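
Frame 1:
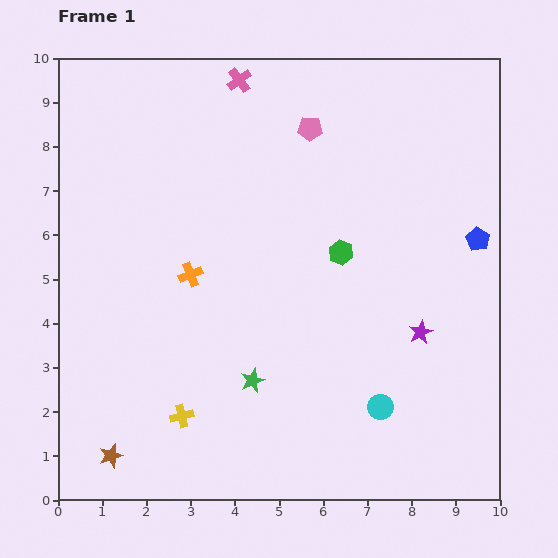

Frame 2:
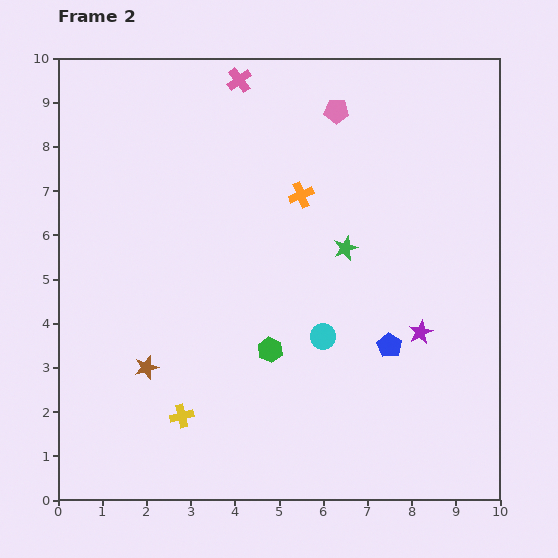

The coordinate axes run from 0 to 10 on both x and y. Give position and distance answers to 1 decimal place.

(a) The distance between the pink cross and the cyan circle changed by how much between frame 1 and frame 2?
-2.0

Distance in frame 1: 8.1. Distance in frame 2: 6.1.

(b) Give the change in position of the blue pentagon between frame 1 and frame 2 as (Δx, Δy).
(-2.0, -2.4)

The blue pentagon was at (9.5, 5.9) in frame 1 and (7.5, 3.5) in frame 2.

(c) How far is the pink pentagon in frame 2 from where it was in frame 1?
0.7

The pink pentagon moved from (5.7, 8.4) to (6.3, 8.8), a distance of √(0.6² + 0.4²) ≈ 0.7.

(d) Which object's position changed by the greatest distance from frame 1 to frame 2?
the green star

(moved 3.7; next 3.1)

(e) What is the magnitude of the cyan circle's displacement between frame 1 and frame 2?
2.1

The cyan circle moved from (7.3, 2.1) to (6.0, 3.7), a distance of √(1.3² + 1.6²) ≈ 2.1.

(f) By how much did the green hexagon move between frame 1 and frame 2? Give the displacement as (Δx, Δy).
(-1.6, -2.2)

The green hexagon was at (6.4, 5.6) in frame 1 and (4.8, 3.4) in frame 2.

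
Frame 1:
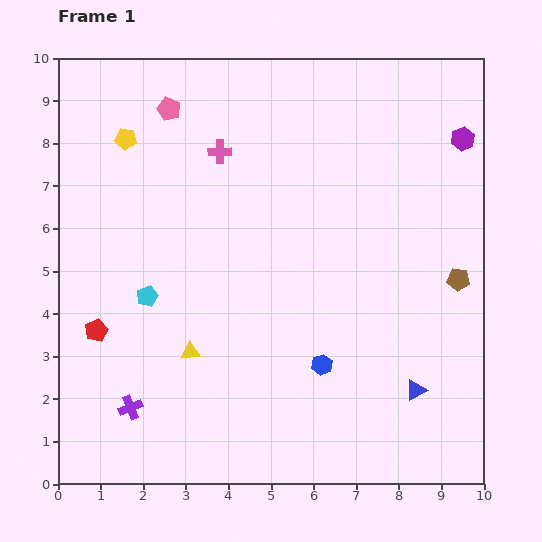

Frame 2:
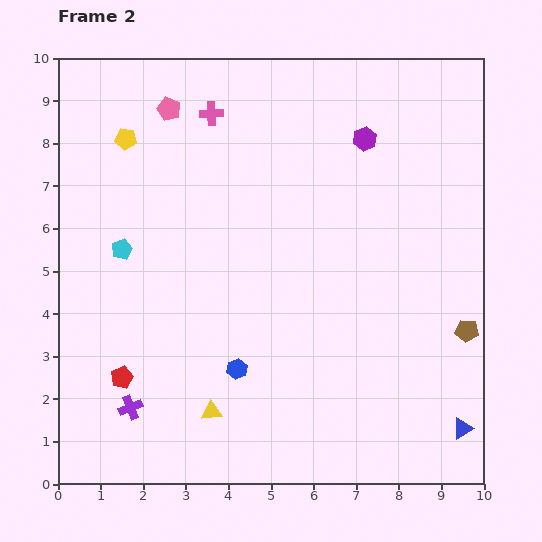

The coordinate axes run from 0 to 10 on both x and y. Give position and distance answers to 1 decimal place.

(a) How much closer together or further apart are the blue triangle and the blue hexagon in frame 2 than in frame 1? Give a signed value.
+3.2

Distance in frame 1: 2.3. Distance in frame 2: 5.5.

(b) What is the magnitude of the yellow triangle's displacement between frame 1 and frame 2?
1.5

The yellow triangle moved from (3.1, 3.1) to (3.6, 1.7), a distance of √(0.5² + 1.4²) ≈ 1.5.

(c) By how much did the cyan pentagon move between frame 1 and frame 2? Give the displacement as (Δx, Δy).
(-0.6, 1.1)

The cyan pentagon was at (2.1, 4.4) in frame 1 and (1.5, 5.5) in frame 2.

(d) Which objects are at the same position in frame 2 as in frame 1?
the pink pentagon, the yellow pentagon, the purple cross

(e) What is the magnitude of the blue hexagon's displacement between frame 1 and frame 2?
2.0

The blue hexagon moved from (6.2, 2.8) to (4.2, 2.7), a distance of √(2.0² + 0.1²) ≈ 2.0.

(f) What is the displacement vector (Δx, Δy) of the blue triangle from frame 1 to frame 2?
(1.1, -0.9)

The blue triangle was at (8.4, 2.2) in frame 1 and (9.5, 1.3) in frame 2.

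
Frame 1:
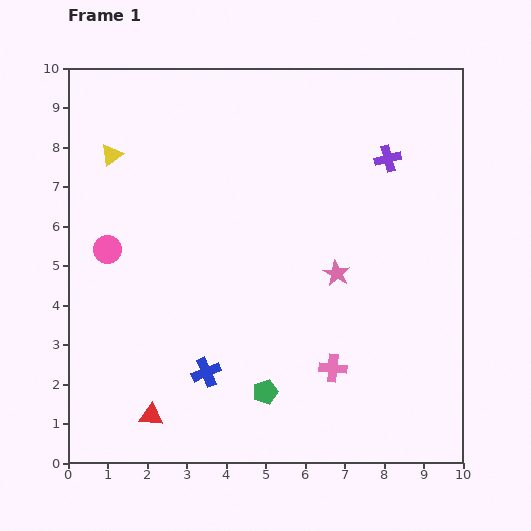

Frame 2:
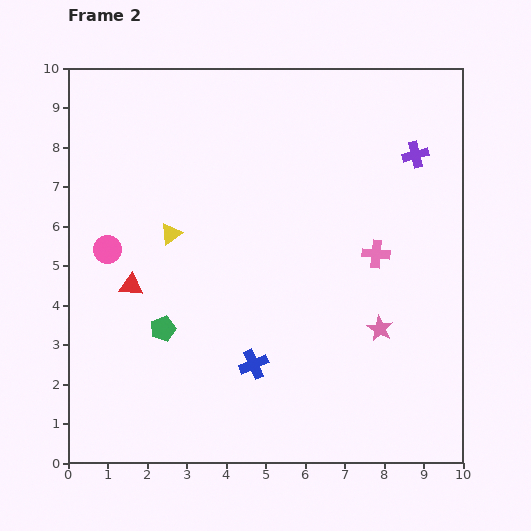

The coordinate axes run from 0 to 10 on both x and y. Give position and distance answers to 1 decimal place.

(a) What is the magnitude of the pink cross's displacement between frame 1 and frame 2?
3.1

The pink cross moved from (6.7, 2.4) to (7.8, 5.3), a distance of √(1.1² + 2.9²) ≈ 3.1.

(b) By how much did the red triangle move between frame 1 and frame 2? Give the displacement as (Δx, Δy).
(-0.5, 3.3)

The red triangle was at (2.1, 1.2) in frame 1 and (1.6, 4.5) in frame 2.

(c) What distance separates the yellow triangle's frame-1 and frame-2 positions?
2.5

The yellow triangle moved from (1.1, 7.8) to (2.6, 5.8), a distance of √(1.5² + 2.0²) ≈ 2.5.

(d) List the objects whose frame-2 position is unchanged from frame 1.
the pink circle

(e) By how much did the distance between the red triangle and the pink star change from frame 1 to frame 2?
+0.5

Distance in frame 1: 5.9. Distance in frame 2: 6.4.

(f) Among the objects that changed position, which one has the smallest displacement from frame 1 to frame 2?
the purple cross

(moved 0.7)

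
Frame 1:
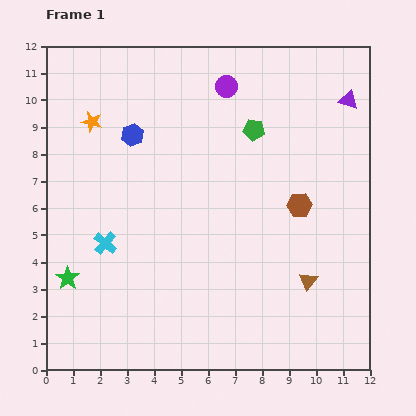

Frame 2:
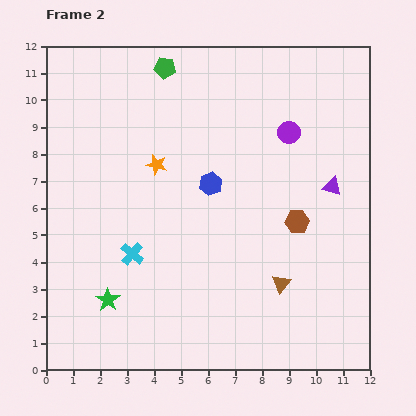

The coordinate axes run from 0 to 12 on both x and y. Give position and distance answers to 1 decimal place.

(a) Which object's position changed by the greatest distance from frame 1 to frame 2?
the green pentagon

(moved 4.0; next 3.4)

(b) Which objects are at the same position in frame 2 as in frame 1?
none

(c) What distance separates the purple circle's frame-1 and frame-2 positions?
2.9

The purple circle moved from (6.7, 10.5) to (9.0, 8.8), a distance of √(2.3² + 1.7²) ≈ 2.9.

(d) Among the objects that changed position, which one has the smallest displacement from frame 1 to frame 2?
the brown hexagon

(moved 0.6)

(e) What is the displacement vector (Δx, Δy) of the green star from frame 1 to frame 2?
(1.5, -0.8)

The green star was at (0.8, 3.4) in frame 1 and (2.3, 2.6) in frame 2.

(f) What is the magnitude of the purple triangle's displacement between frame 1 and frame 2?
3.3

The purple triangle moved from (11.2, 10.0) to (10.6, 6.8), a distance of √(0.6² + 3.2²) ≈ 3.3.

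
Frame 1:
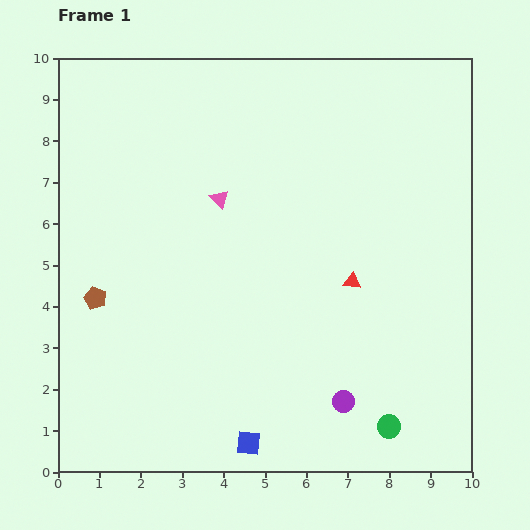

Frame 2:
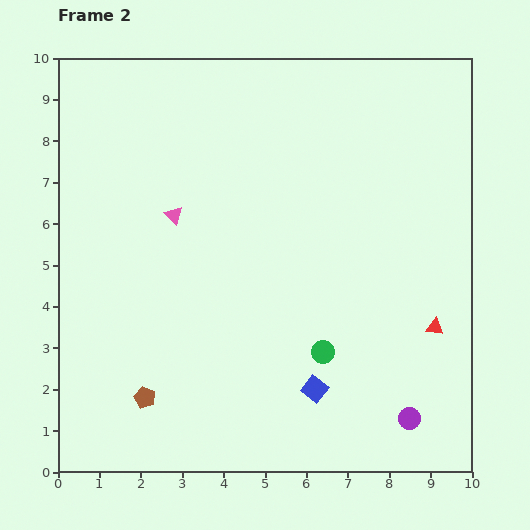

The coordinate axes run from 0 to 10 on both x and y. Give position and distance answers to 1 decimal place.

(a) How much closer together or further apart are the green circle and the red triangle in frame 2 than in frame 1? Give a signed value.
-0.8

Distance in frame 1: 3.6. Distance in frame 2: 2.8.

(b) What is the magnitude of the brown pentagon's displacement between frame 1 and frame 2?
2.7

The brown pentagon moved from (0.9, 4.2) to (2.1, 1.8), a distance of √(1.2² + 2.4²) ≈ 2.7.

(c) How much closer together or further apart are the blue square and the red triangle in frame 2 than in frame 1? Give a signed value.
-1.3

Distance in frame 1: 4.6. Distance in frame 2: 3.3.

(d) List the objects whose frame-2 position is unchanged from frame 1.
none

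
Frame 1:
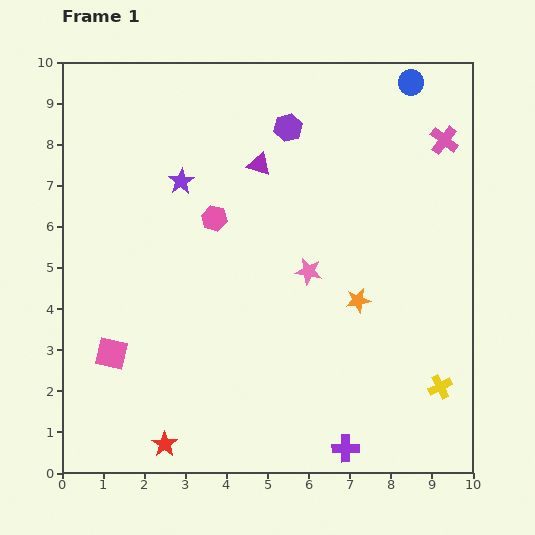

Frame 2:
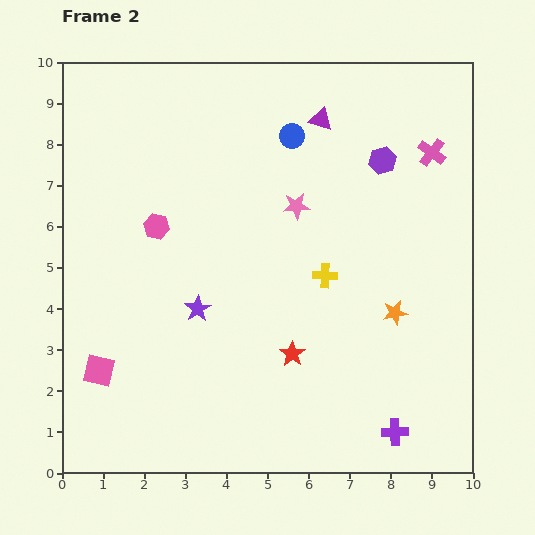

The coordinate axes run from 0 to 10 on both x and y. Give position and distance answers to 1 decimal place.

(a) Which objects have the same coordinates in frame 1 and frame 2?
none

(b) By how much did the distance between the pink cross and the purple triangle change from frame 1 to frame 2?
-1.7

Distance in frame 1: 4.5. Distance in frame 2: 2.8.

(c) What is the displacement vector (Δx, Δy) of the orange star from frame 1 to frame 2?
(0.9, -0.3)

The orange star was at (7.2, 4.2) in frame 1 and (8.1, 3.9) in frame 2.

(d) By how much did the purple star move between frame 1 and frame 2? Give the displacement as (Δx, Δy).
(0.4, -3.1)

The purple star was at (2.9, 7.1) in frame 1 and (3.3, 4.0) in frame 2.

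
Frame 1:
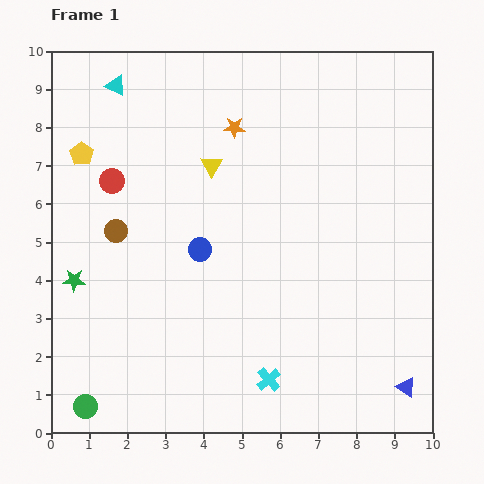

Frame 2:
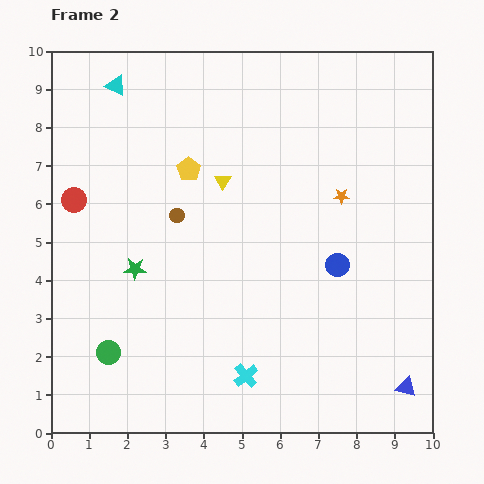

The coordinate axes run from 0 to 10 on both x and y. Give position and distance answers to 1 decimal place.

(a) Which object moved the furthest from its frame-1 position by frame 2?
the blue circle

(moved 3.6; next 3.3)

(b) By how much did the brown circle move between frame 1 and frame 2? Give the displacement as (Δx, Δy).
(1.6, 0.4)

The brown circle was at (1.7, 5.3) in frame 1 and (3.3, 5.7) in frame 2.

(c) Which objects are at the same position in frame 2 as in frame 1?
the blue triangle, the cyan triangle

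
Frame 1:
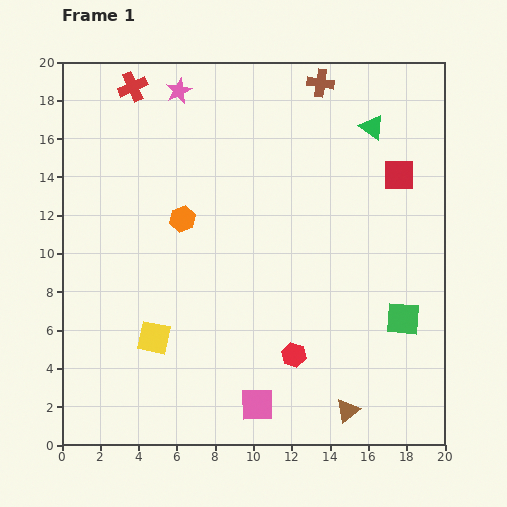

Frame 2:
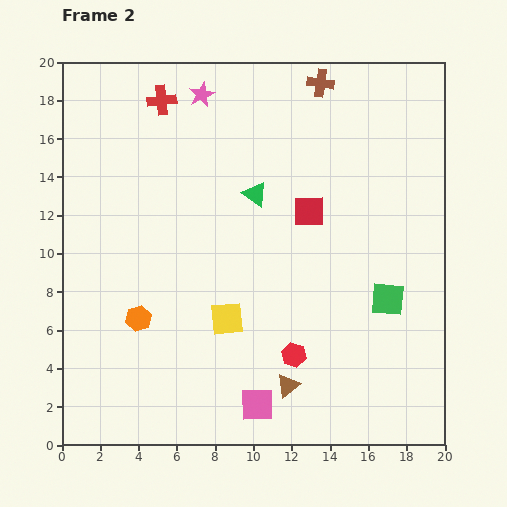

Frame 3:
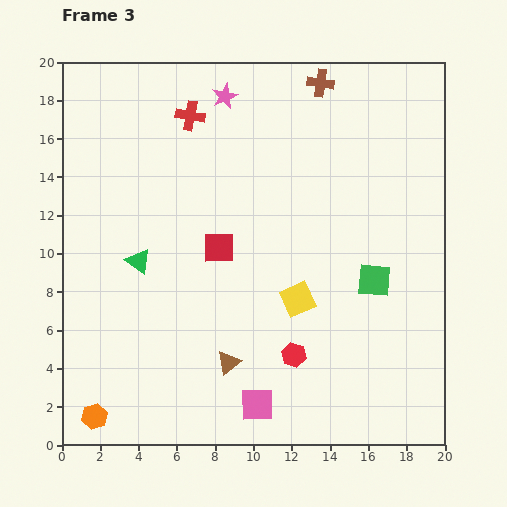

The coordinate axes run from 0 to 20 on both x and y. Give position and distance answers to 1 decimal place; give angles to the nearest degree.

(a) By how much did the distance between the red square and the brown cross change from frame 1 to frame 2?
+0.4

Distance in frame 1: 6.3. Distance in frame 2: 6.7.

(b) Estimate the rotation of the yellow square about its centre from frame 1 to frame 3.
35° counter-clockwise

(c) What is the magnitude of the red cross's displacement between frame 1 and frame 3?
3.4

The red cross moved from (3.7, 18.7) to (6.7, 17.2), a distance of √(3.0² + 1.5²) ≈ 3.4.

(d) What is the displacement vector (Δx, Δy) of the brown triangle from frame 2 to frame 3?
(-3.1, 1.2)

The brown triangle was at (11.8, 3.1) in frame 2 and (8.7, 4.3) in frame 3.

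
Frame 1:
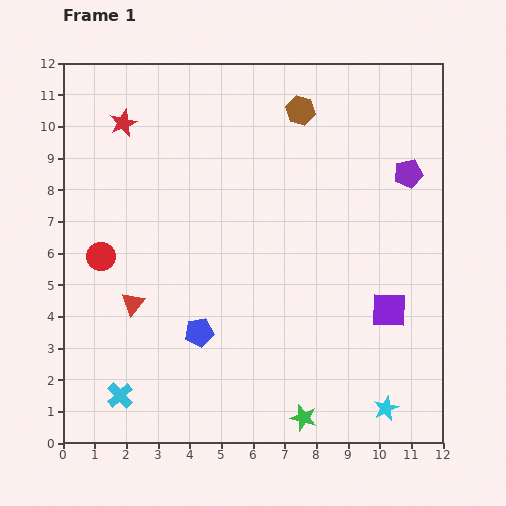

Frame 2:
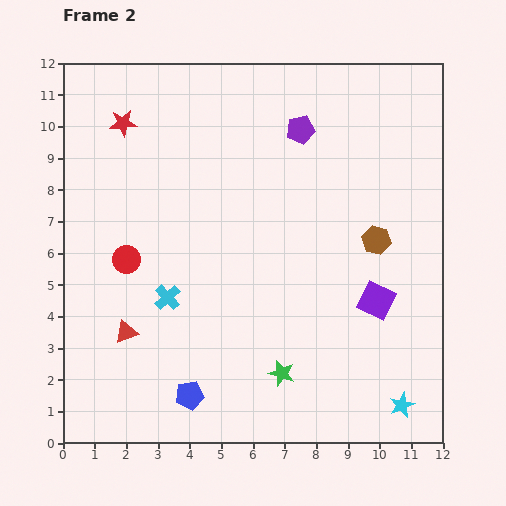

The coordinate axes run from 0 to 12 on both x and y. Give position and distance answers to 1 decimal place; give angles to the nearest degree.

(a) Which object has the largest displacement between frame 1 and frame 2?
the brown hexagon

(moved 4.8; next 3.7)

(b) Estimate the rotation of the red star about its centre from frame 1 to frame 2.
19° clockwise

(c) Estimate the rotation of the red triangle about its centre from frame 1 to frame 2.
29° clockwise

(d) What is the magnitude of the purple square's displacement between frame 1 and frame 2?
0.5

The purple square moved from (10.3, 4.2) to (9.9, 4.5), a distance of √(0.4² + 0.3²) ≈ 0.5.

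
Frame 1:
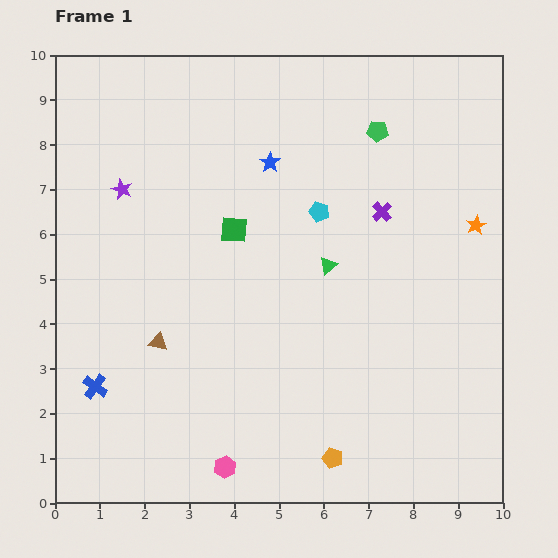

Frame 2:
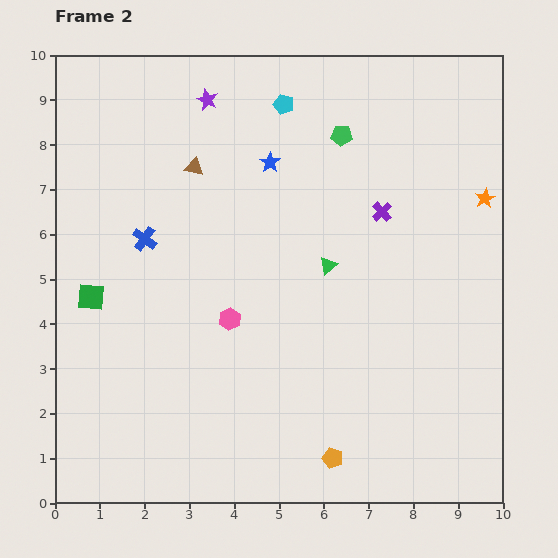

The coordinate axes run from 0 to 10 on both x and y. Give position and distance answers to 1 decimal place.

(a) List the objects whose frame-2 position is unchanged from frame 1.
the blue star, the green triangle, the purple cross, the orange pentagon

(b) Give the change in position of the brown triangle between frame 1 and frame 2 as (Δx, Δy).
(0.8, 3.9)

The brown triangle was at (2.3, 3.6) in frame 1 and (3.1, 7.5) in frame 2.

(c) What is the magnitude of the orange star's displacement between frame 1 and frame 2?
0.6

The orange star moved from (9.4, 6.2) to (9.6, 6.8), a distance of √(0.2² + 0.6²) ≈ 0.6.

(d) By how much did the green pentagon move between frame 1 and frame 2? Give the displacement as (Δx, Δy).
(-0.8, -0.1)

The green pentagon was at (7.2, 8.3) in frame 1 and (6.4, 8.2) in frame 2.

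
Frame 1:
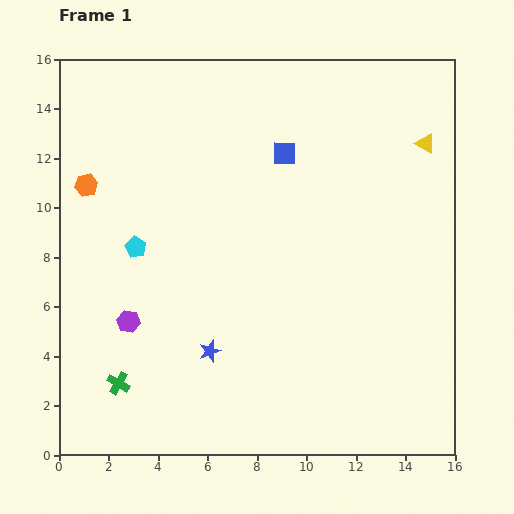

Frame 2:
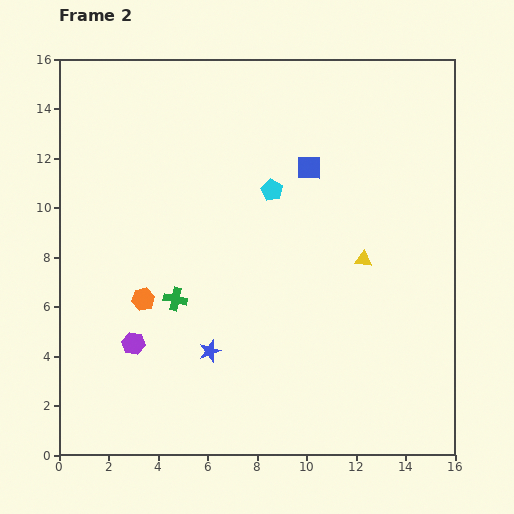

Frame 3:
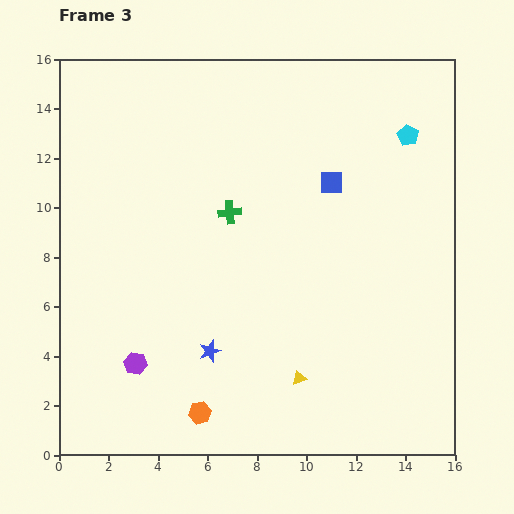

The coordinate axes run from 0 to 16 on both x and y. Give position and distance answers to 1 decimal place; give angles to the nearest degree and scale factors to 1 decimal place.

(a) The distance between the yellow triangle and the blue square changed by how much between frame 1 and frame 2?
-1.4

Distance in frame 1: 5.7. Distance in frame 2: 4.3.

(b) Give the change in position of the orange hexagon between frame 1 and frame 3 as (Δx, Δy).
(4.6, -9.2)

The orange hexagon was at (1.1, 10.9) in frame 1 and (5.7, 1.7) in frame 3.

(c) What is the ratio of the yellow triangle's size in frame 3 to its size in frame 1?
0.7×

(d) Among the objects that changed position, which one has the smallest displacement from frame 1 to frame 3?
the purple hexagon

(moved 1.7)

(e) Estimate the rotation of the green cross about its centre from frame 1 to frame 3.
36° counter-clockwise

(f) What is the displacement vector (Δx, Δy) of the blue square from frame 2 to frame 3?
(0.9, -0.6)

The blue square was at (10.1, 11.6) in frame 2 and (11.0, 11.0) in frame 3.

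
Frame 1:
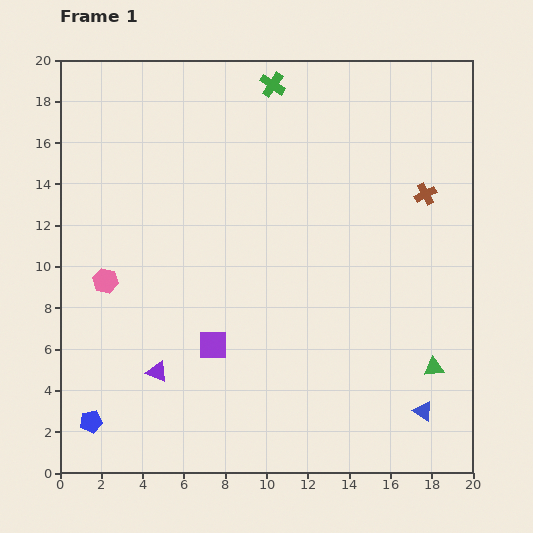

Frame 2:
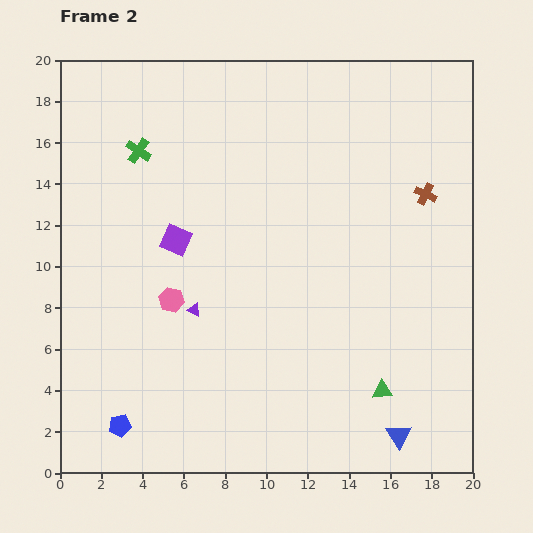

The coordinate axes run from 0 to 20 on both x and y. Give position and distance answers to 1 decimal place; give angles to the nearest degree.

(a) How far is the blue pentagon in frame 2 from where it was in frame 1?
1.4

The blue pentagon moved from (1.5, 2.5) to (2.9, 2.3), a distance of √(1.4² + 0.2²) ≈ 1.4.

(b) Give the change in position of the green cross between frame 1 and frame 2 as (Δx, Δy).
(-6.5, -3.2)

The green cross was at (10.3, 18.8) in frame 1 and (3.8, 15.6) in frame 2.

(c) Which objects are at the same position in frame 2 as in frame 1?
the brown cross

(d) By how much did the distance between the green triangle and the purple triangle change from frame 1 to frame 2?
-3.5

Distance in frame 1: 13.4. Distance in frame 2: 9.9.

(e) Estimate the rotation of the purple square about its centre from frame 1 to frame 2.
23° clockwise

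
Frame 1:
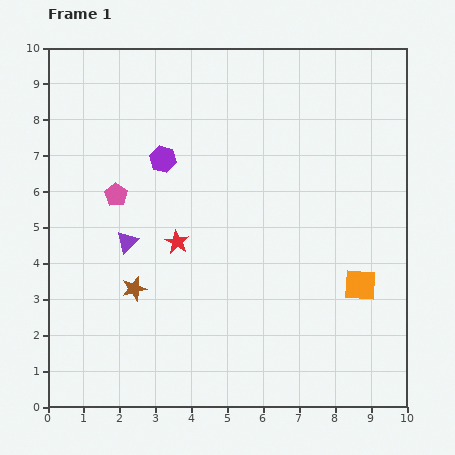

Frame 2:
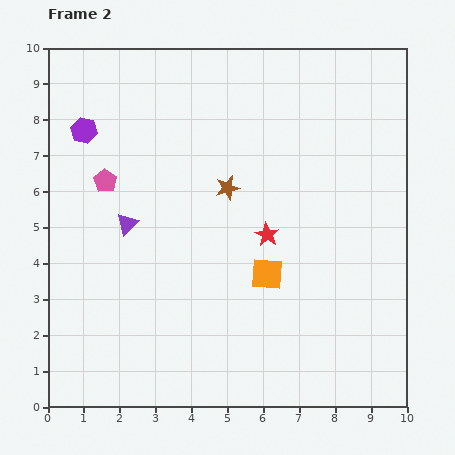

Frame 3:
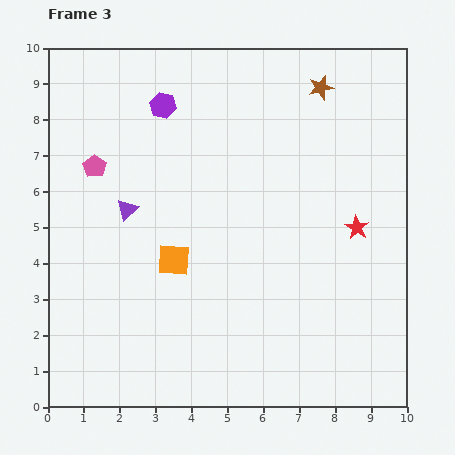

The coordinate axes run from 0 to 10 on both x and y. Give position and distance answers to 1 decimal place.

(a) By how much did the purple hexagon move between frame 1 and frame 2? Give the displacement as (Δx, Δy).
(-2.2, 0.8)

The purple hexagon was at (3.2, 6.9) in frame 1 and (1.0, 7.7) in frame 2.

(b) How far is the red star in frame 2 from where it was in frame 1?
2.5

The red star moved from (3.6, 4.6) to (6.1, 4.8), a distance of √(2.5² + 0.2²) ≈ 2.5.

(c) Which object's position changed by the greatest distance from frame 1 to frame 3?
the brown star

(moved 7.6; next 5.2)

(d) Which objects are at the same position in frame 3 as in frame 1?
none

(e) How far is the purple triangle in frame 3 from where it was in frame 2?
0.4

The purple triangle moved from (2.2, 5.1) to (2.2, 5.5), a distance of √(0.0² + 0.4²) ≈ 0.4.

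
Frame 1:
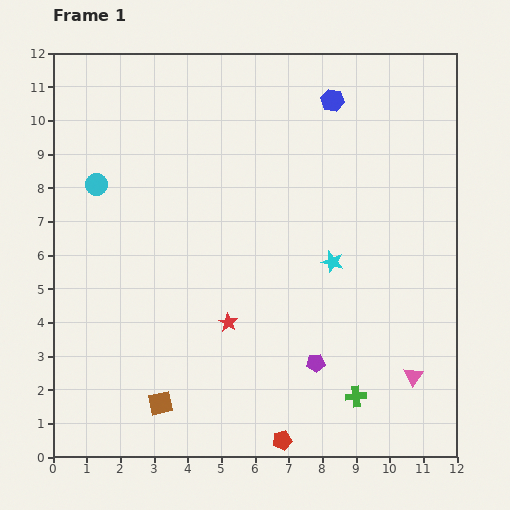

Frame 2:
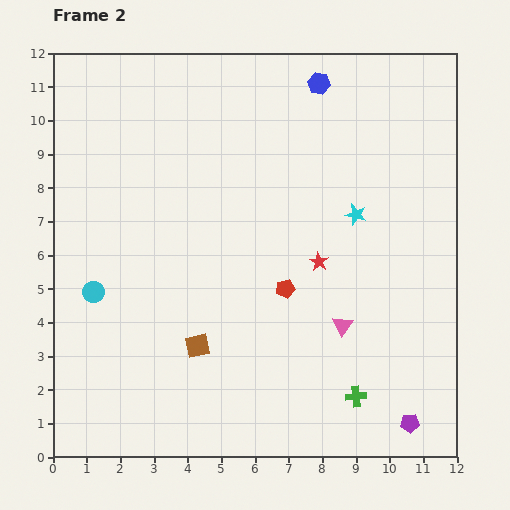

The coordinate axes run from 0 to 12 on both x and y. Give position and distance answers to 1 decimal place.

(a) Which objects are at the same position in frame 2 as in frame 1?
the green cross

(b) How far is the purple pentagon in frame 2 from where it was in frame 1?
3.3

The purple pentagon moved from (7.8, 2.8) to (10.6, 1.0), a distance of √(2.8² + 1.8²) ≈ 3.3.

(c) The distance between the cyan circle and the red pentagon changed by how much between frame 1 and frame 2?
-3.7

Distance in frame 1: 9.4. Distance in frame 2: 5.7.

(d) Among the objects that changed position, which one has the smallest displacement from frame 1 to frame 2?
the blue hexagon

(moved 0.6)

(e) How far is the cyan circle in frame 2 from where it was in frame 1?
3.2

The cyan circle moved from (1.3, 8.1) to (1.2, 4.9), a distance of √(0.1² + 3.2²) ≈ 3.2.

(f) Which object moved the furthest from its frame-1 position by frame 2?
the red pentagon

(moved 4.5; next 3.3)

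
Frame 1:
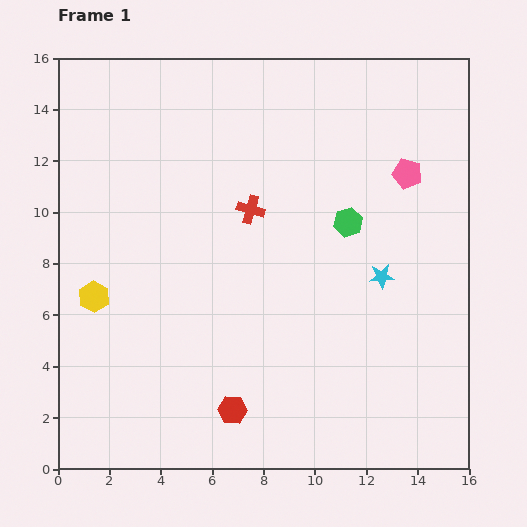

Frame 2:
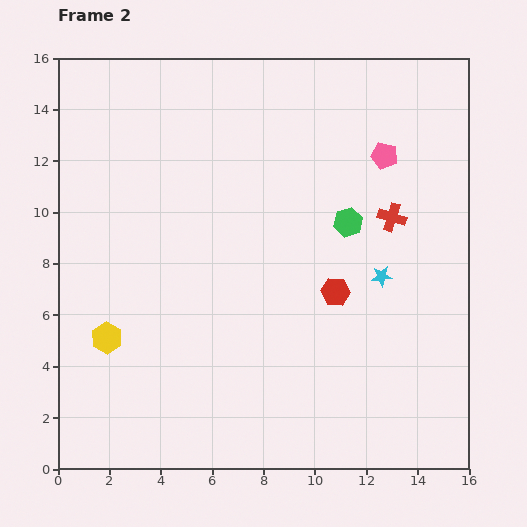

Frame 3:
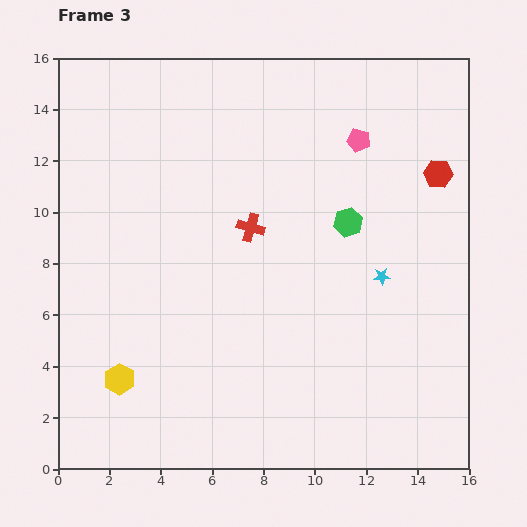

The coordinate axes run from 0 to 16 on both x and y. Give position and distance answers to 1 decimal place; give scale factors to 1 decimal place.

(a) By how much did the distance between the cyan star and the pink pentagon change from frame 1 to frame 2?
+0.6

Distance in frame 1: 4.1. Distance in frame 2: 4.7.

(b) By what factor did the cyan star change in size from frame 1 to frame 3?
0.7×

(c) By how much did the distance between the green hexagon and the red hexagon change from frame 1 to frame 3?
-4.6

Distance in frame 1: 8.6. Distance in frame 3: 4.0.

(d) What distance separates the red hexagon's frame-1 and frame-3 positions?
12.2

The red hexagon moved from (6.8, 2.3) to (14.8, 11.5), a distance of √(8.0² + 9.2²) ≈ 12.2.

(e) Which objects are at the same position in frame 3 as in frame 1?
the cyan star, the green hexagon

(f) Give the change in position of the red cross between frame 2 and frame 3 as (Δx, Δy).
(-5.5, -0.4)

The red cross was at (13.0, 9.8) in frame 2 and (7.5, 9.4) in frame 3.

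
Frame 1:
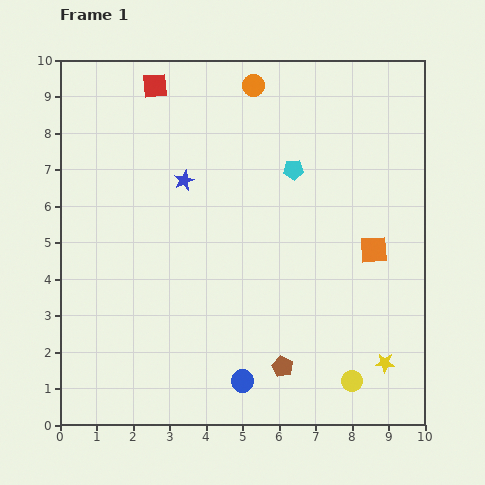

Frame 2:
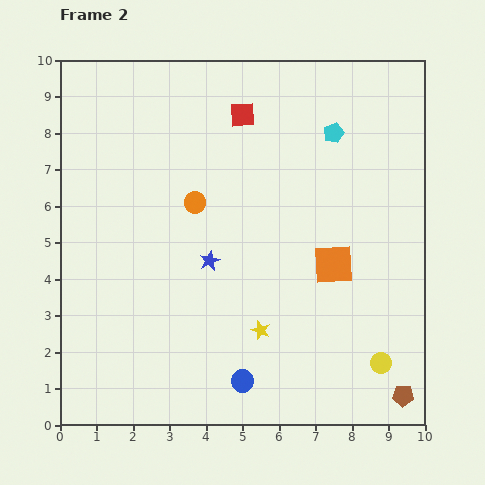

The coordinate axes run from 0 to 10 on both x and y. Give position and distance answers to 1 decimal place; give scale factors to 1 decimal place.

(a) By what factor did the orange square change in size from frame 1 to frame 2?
1.4×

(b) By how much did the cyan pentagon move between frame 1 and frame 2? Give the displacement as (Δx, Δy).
(1.1, 1.0)

The cyan pentagon was at (6.4, 7.0) in frame 1 and (7.5, 8.0) in frame 2.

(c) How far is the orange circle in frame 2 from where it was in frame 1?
3.6

The orange circle moved from (5.3, 9.3) to (3.7, 6.1), a distance of √(1.6² + 3.2²) ≈ 3.6.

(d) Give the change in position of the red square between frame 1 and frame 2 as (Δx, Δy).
(2.4, -0.8)

The red square was at (2.6, 9.3) in frame 1 and (5.0, 8.5) in frame 2.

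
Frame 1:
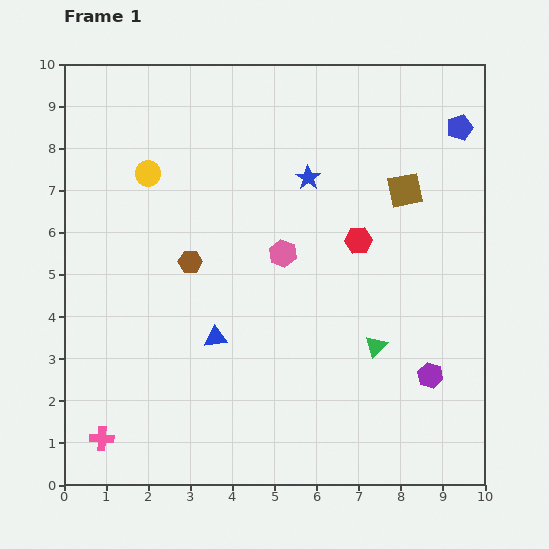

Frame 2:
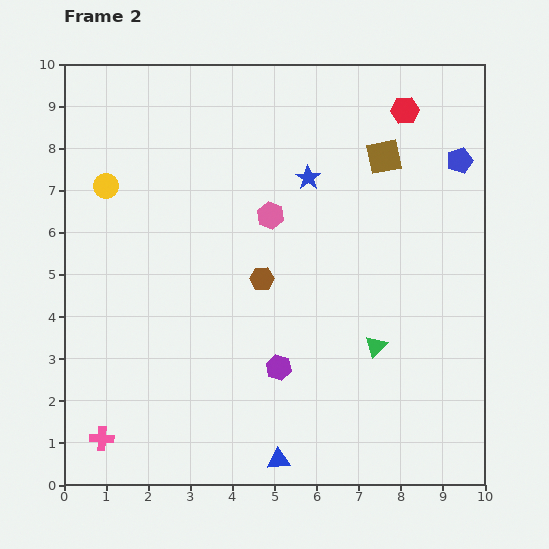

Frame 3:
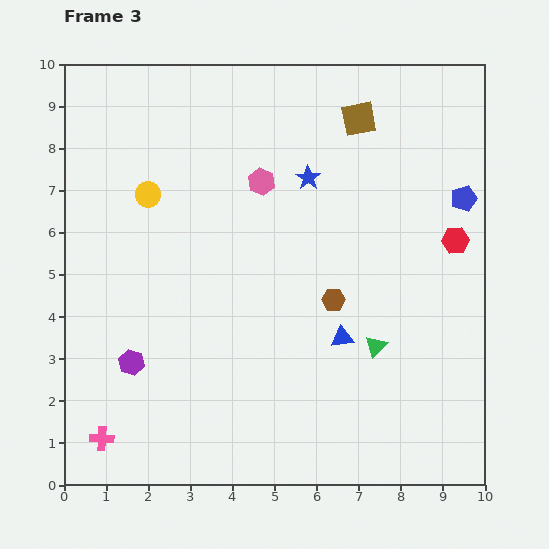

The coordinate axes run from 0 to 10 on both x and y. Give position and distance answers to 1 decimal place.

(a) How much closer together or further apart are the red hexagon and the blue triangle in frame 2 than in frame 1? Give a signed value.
+4.7

Distance in frame 1: 4.1. Distance in frame 2: 8.8.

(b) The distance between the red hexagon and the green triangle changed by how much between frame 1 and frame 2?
+3.1

Distance in frame 1: 2.5. Distance in frame 2: 5.6.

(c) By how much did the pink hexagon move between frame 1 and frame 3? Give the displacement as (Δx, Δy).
(-0.5, 1.7)

The pink hexagon was at (5.2, 5.5) in frame 1 and (4.7, 7.2) in frame 3.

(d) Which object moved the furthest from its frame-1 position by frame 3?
the purple hexagon

(moved 7.1; next 3.5)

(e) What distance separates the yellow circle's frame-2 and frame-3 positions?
1.0

The yellow circle moved from (1.0, 7.1) to (2.0, 6.9), a distance of √(1.0² + 0.2²) ≈ 1.0.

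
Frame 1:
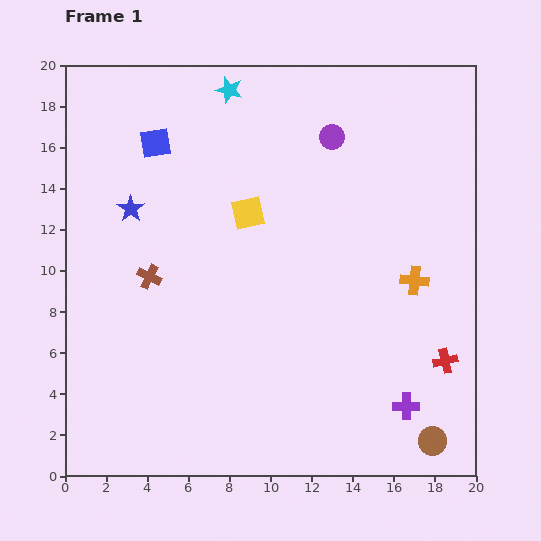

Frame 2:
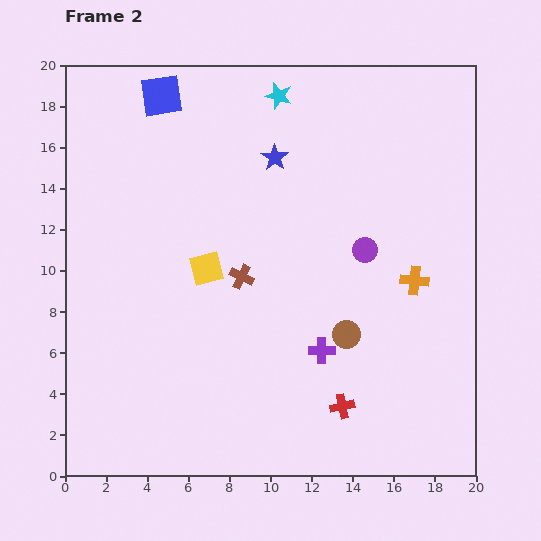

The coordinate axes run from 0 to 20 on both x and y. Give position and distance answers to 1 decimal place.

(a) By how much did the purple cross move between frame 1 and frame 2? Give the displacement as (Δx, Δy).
(-4.1, 2.7)

The purple cross was at (16.6, 3.4) in frame 1 and (12.5, 6.1) in frame 2.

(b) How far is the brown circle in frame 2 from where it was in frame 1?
6.7

The brown circle moved from (17.9, 1.7) to (13.7, 6.9), a distance of √(4.2² + 5.2²) ≈ 6.7.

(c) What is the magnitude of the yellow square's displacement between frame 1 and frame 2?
3.4

The yellow square moved from (8.9, 12.8) to (6.9, 10.1), a distance of √(2.0² + 2.7²) ≈ 3.4.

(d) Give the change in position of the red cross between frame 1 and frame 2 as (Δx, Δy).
(-5.0, -2.2)

The red cross was at (18.5, 5.6) in frame 1 and (13.5, 3.4) in frame 2.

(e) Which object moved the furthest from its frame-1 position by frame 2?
the blue star

(moved 7.4; next 6.7)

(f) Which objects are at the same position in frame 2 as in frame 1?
the orange cross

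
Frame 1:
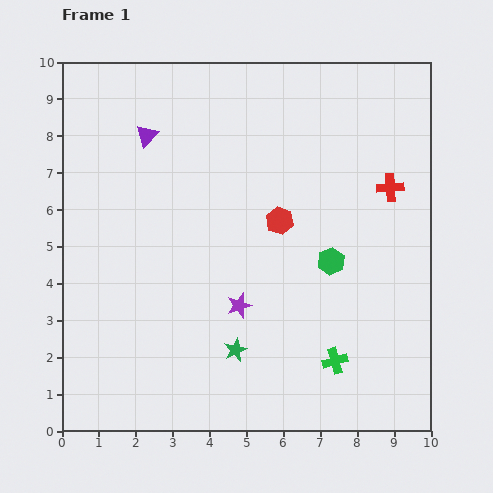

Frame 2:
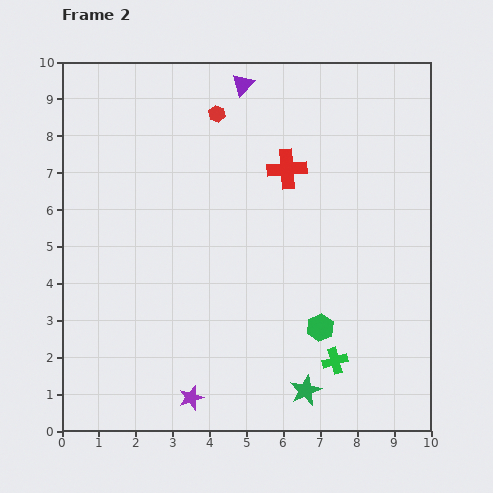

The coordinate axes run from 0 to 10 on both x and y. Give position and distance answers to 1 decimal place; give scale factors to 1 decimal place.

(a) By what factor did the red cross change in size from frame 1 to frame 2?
1.5×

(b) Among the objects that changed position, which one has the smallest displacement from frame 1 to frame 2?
the green hexagon

(moved 1.8)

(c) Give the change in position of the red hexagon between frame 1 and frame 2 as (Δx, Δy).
(-1.7, 2.9)

The red hexagon was at (5.9, 5.7) in frame 1 and (4.2, 8.6) in frame 2.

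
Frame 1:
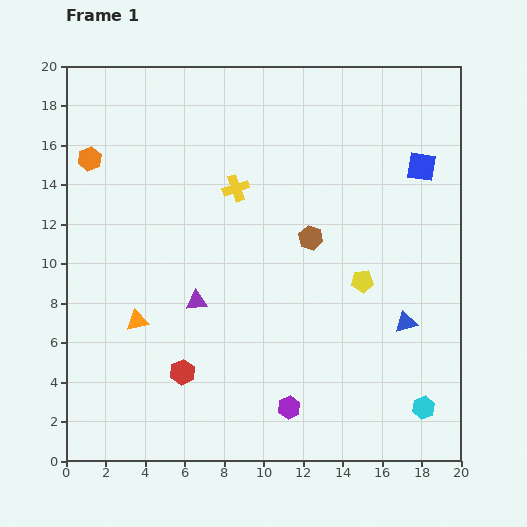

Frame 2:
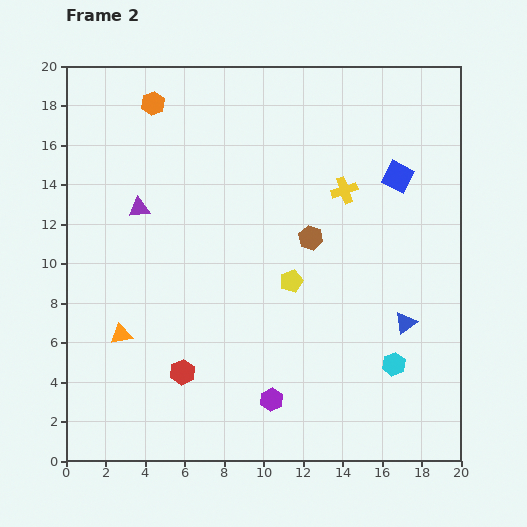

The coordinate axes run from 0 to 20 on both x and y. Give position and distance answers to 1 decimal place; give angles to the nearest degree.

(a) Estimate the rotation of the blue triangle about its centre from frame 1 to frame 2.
21° counter-clockwise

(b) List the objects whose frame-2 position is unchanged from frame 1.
the brown hexagon, the red hexagon, the blue triangle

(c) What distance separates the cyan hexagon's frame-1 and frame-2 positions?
2.7

The cyan hexagon moved from (18.1, 2.7) to (16.6, 4.9), a distance of √(1.5² + 2.2²) ≈ 2.7.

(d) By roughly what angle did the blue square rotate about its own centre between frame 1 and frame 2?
18° clockwise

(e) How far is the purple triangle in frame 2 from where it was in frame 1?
5.5

The purple triangle moved from (6.6, 8.1) to (3.7, 12.8), a distance of √(2.9² + 4.7²) ≈ 5.5.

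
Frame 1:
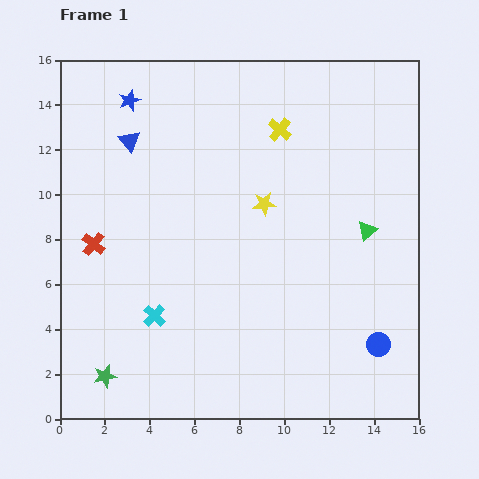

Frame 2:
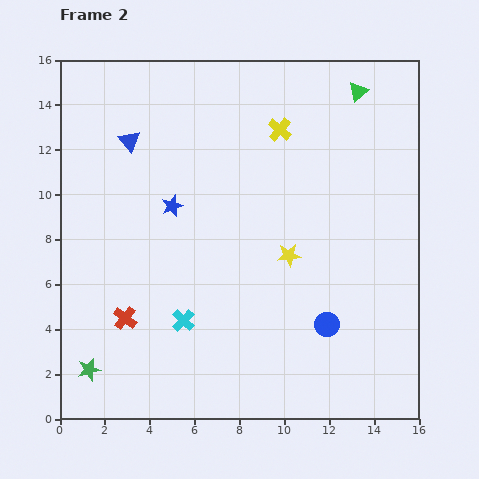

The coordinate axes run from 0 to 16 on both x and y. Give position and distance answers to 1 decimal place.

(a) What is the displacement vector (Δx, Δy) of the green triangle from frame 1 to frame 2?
(-0.4, 6.2)

The green triangle was at (13.7, 8.4) in frame 1 and (13.3, 14.6) in frame 2.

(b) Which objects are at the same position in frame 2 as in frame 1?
the yellow cross, the blue triangle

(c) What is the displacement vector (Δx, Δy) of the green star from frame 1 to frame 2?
(-0.7, 0.3)

The green star was at (2.0, 1.9) in frame 1 and (1.3, 2.2) in frame 2.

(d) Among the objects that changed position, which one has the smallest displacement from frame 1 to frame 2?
the green star

(moved 0.8)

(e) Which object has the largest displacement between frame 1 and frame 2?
the green triangle

(moved 6.2; next 5.1)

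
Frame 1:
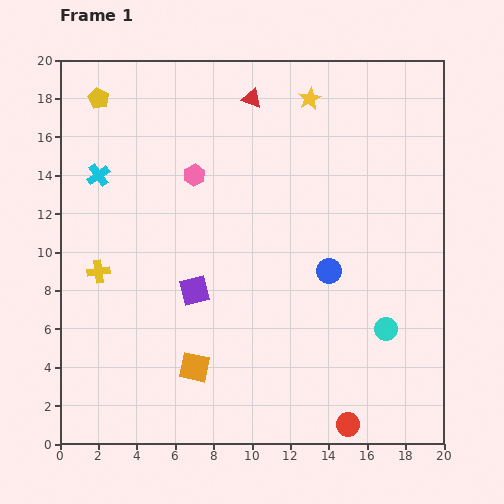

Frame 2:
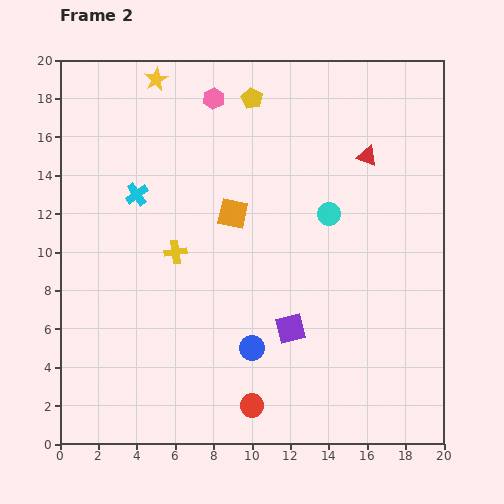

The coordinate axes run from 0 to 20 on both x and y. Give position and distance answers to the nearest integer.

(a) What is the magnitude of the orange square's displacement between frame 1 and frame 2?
8

The orange square moved from (7, 4) to (9, 12), a distance of √(2² + 8²) ≈ 8.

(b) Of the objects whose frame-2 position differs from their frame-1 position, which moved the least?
the cyan cross

(moved 2)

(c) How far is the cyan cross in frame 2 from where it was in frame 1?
2

The cyan cross moved from (2, 14) to (4, 13), a distance of √(2² + 1²) ≈ 2.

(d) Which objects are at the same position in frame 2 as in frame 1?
none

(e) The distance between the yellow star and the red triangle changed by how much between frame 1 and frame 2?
+9

Distance in frame 1: 3. Distance in frame 2: 12.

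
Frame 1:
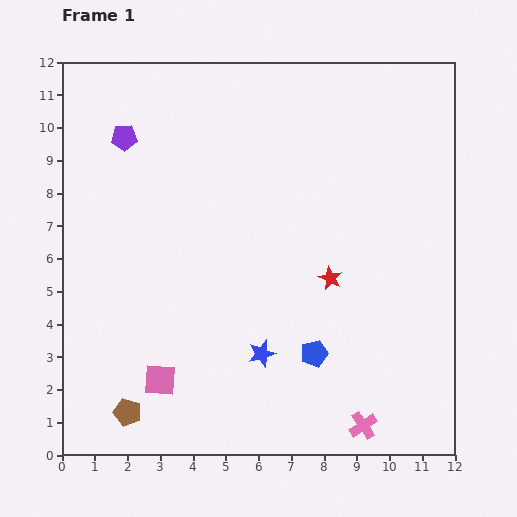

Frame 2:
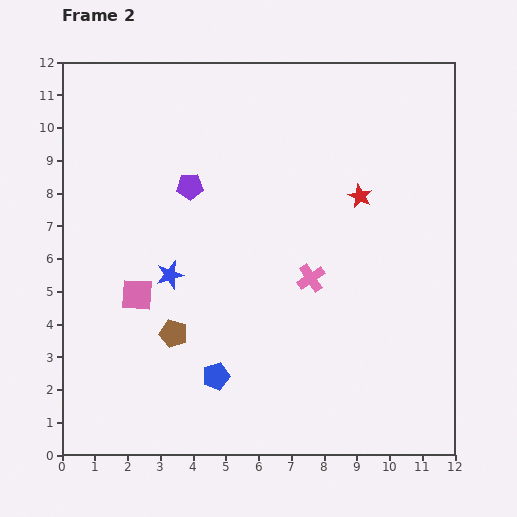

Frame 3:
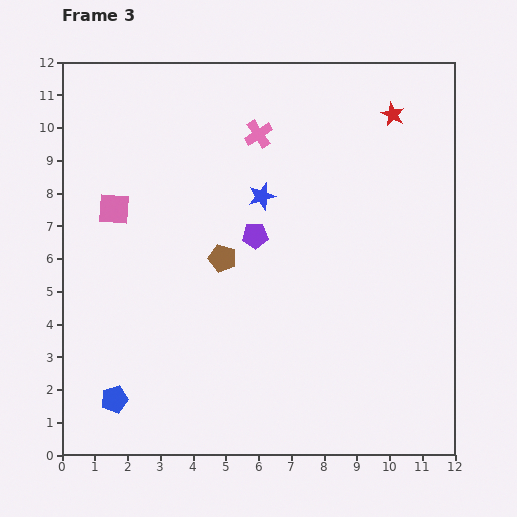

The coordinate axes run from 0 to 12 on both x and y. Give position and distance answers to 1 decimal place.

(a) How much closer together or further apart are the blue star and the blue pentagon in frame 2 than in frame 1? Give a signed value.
+1.8

Distance in frame 1: 1.6. Distance in frame 2: 3.4.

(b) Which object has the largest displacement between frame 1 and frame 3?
the pink cross

(moved 9.5; next 6.3)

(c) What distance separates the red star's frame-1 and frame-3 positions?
5.3

The red star moved from (8.2, 5.4) to (10.1, 10.4), a distance of √(1.9² + 5.0²) ≈ 5.3.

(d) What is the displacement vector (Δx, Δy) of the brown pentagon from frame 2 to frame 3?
(1.5, 2.3)

The brown pentagon was at (3.4, 3.7) in frame 2 and (4.9, 6.0) in frame 3.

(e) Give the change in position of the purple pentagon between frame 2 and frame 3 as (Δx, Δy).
(2.0, -1.5)

The purple pentagon was at (3.9, 8.2) in frame 2 and (5.9, 6.7) in frame 3.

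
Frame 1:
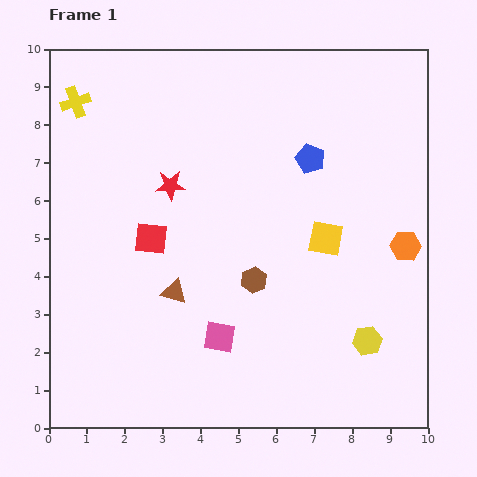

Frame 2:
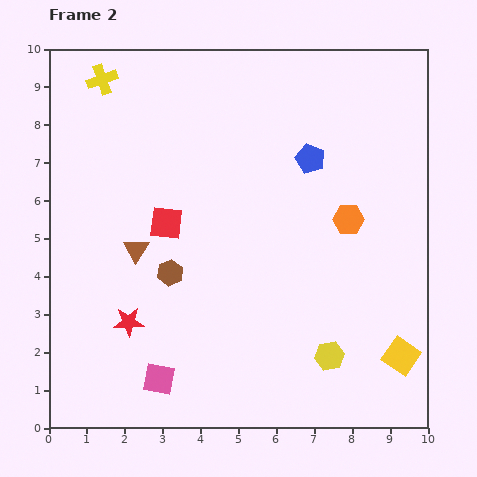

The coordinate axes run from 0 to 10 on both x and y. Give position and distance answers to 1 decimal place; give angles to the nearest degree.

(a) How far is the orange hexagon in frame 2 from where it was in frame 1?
1.7

The orange hexagon moved from (9.4, 4.8) to (7.9, 5.5), a distance of √(1.5² + 0.7²) ≈ 1.7.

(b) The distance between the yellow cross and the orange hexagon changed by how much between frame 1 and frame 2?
-2.0

Distance in frame 1: 9.5. Distance in frame 2: 7.5.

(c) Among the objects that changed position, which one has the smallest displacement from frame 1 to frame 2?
the red square

(moved 0.6)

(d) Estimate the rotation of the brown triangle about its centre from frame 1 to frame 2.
45° clockwise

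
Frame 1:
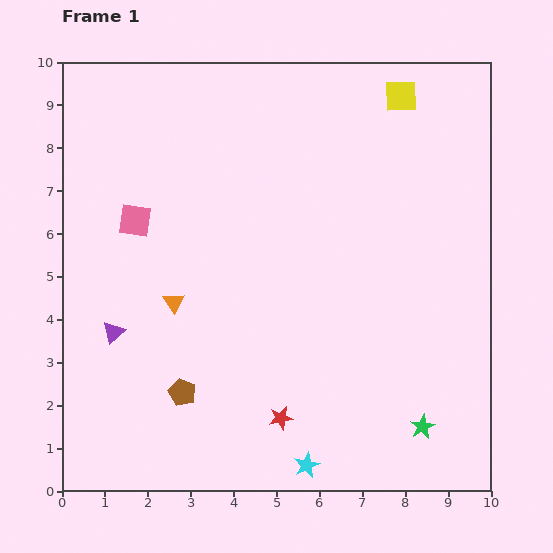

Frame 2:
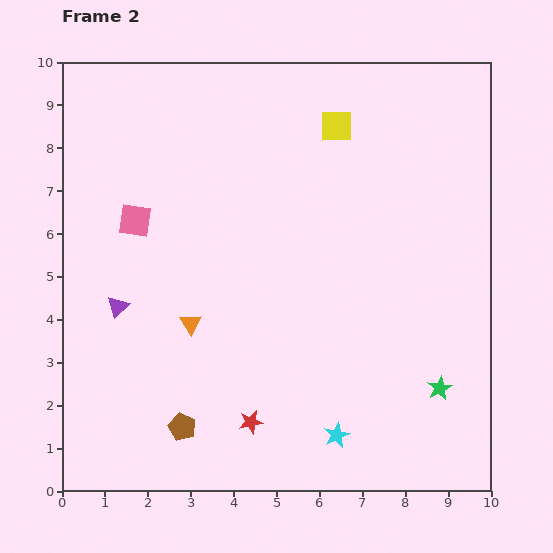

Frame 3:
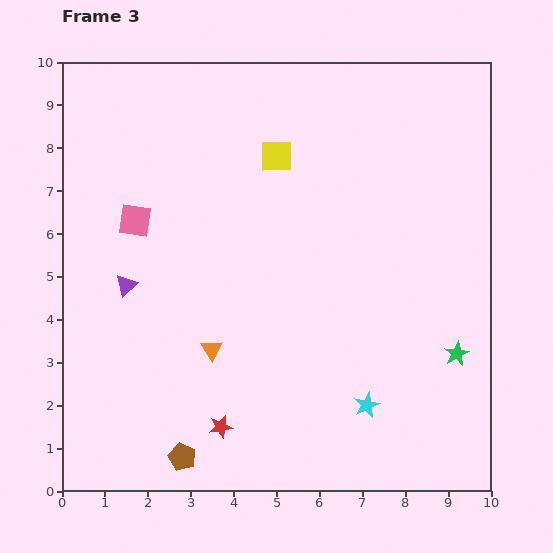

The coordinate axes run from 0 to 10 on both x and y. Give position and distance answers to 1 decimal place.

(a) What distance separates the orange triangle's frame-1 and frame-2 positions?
0.6

The orange triangle moved from (2.6, 4.4) to (3.0, 3.9), a distance of √(0.4² + 0.5²) ≈ 0.6.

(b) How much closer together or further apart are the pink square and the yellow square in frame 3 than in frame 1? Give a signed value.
-3.2

Distance in frame 1: 6.8. Distance in frame 3: 3.6.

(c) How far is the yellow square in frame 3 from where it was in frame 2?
1.6

The yellow square moved from (6.4, 8.5) to (5.0, 7.8), a distance of √(1.4² + 0.7²) ≈ 1.6.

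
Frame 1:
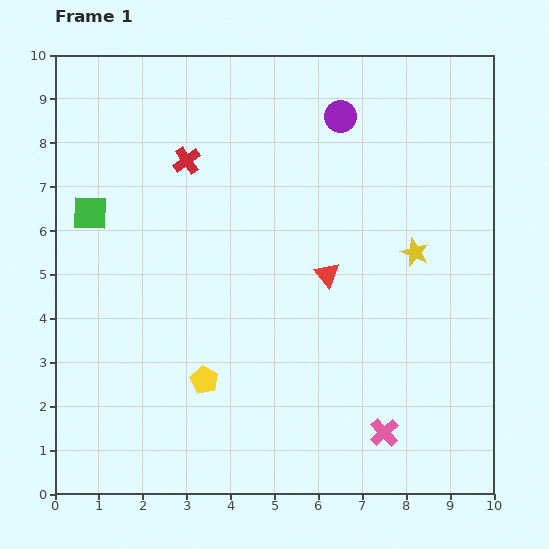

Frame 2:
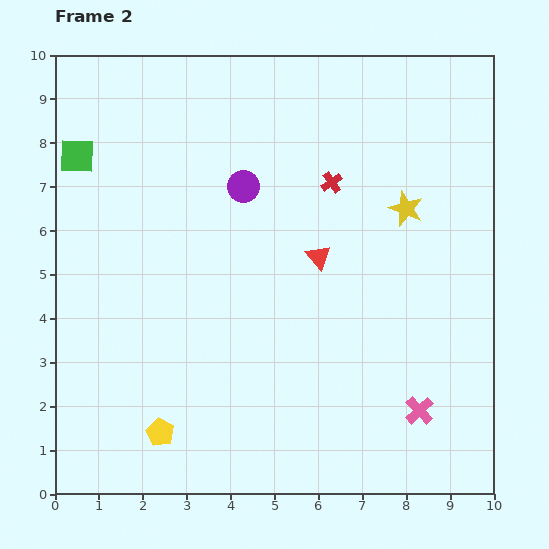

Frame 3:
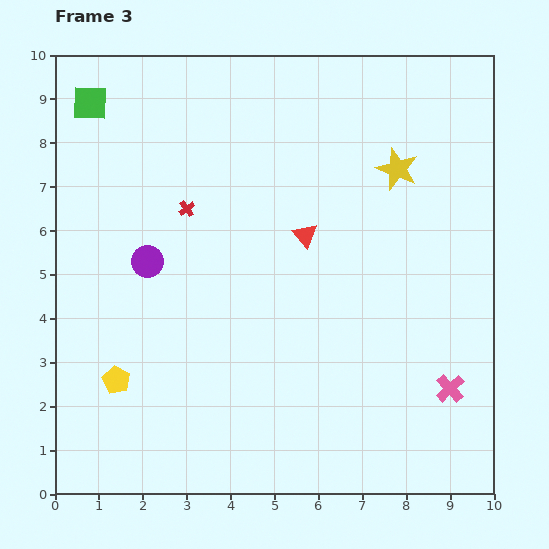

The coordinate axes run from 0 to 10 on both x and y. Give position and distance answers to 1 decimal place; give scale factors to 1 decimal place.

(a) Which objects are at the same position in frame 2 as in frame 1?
none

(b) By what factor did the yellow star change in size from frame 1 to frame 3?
1.5×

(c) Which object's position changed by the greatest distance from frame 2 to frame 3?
the red cross

(moved 3.4; next 2.8)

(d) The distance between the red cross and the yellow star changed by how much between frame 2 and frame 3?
+3.1

Distance in frame 2: 1.8. Distance in frame 3: 4.9.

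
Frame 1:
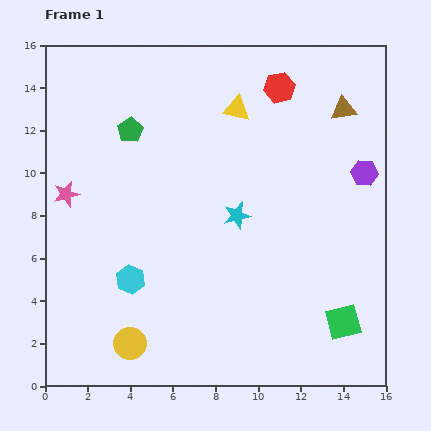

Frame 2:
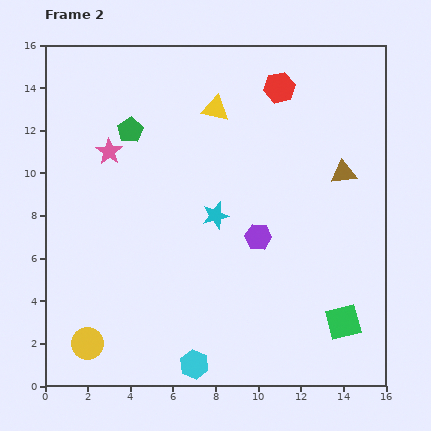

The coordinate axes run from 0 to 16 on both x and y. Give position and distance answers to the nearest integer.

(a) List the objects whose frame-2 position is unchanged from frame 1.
the red hexagon, the green square, the green pentagon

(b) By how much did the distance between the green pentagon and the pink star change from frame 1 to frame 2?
-3

Distance in frame 1: 4. Distance in frame 2: 1.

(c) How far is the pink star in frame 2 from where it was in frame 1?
3

The pink star moved from (1, 9) to (3, 11), a distance of √(2² + 2²) ≈ 3.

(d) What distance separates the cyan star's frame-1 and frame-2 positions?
1

The cyan star moved from (9, 8) to (8, 8), a distance of √(1² + 0²) ≈ 1.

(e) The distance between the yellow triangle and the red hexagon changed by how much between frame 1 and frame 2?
+1

Distance in frame 1: 2. Distance in frame 2: 3.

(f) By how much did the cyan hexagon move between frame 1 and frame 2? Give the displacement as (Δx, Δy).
(3, -4)

The cyan hexagon was at (4, 5) in frame 1 and (7, 1) in frame 2.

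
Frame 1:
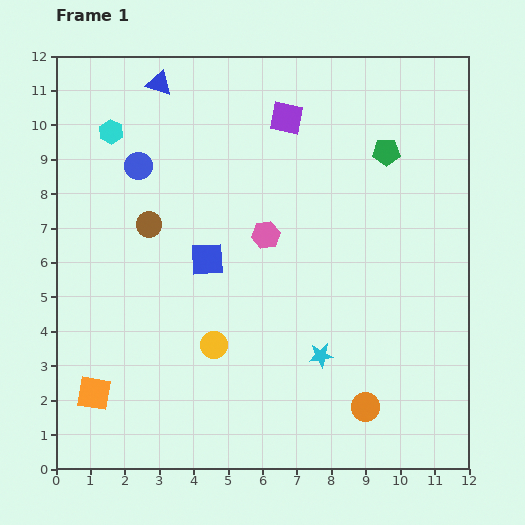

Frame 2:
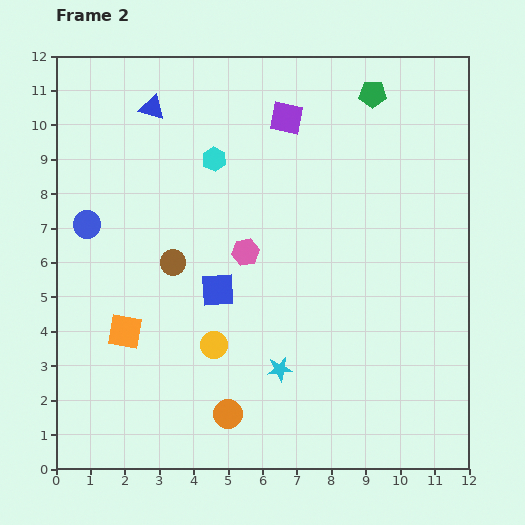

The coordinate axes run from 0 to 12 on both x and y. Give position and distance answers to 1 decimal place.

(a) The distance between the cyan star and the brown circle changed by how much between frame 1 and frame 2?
-1.9

Distance in frame 1: 6.3. Distance in frame 2: 4.4.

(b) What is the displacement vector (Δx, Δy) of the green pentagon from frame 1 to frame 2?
(-0.4, 1.7)

The green pentagon was at (9.6, 9.2) in frame 1 and (9.2, 10.9) in frame 2.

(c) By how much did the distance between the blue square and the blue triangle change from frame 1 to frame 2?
+0.3

Distance in frame 1: 5.3. Distance in frame 2: 5.6.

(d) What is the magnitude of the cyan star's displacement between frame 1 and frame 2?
1.3

The cyan star moved from (7.7, 3.3) to (6.5, 2.9), a distance of √(1.2² + 0.4²) ≈ 1.3.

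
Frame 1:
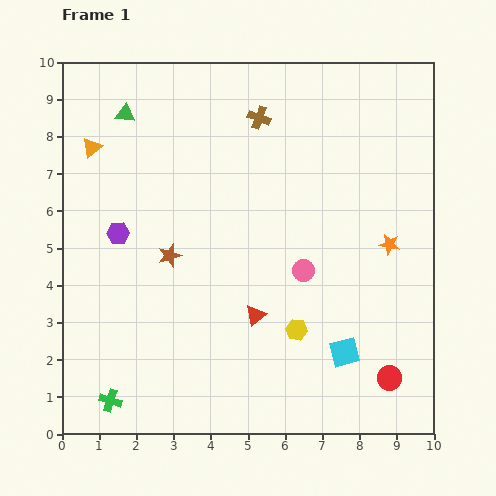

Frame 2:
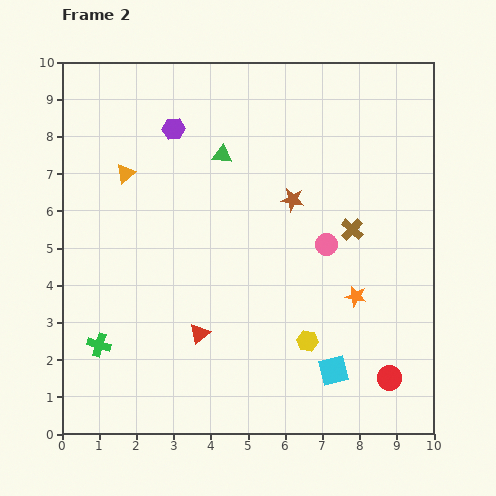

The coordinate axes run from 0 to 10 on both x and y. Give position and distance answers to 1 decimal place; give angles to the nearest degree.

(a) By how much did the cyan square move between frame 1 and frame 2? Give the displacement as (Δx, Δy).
(-0.3, -0.5)

The cyan square was at (7.6, 2.2) in frame 1 and (7.3, 1.7) in frame 2.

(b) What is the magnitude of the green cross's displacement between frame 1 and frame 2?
1.5

The green cross moved from (1.3, 0.9) to (1.0, 2.4), a distance of √(0.3² + 1.5²) ≈ 1.5.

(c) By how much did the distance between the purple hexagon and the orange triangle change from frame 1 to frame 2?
-0.6

Distance in frame 1: 2.4. Distance in frame 2: 1.8.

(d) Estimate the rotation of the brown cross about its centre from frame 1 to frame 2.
22° clockwise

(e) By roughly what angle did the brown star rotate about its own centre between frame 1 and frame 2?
28° clockwise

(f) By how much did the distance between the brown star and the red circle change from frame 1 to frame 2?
-1.3

Distance in frame 1: 6.8. Distance in frame 2: 5.5.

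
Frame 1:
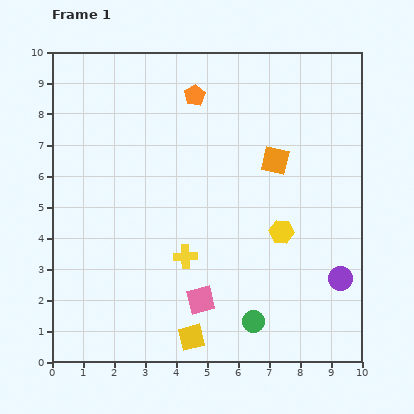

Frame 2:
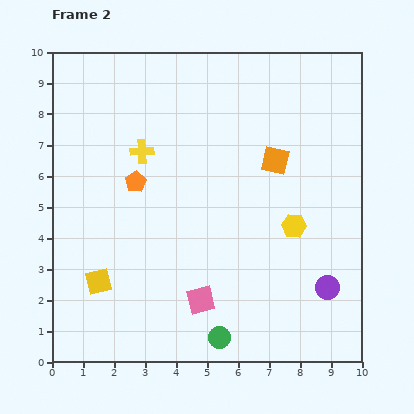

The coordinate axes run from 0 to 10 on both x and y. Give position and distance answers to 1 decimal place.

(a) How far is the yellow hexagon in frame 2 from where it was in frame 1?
0.4

The yellow hexagon moved from (7.4, 4.2) to (7.8, 4.4), a distance of √(0.4² + 0.2²) ≈ 0.4.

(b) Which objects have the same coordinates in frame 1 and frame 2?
the pink square, the orange square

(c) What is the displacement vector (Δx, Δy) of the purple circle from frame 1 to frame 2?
(-0.4, -0.3)

The purple circle was at (9.3, 2.7) in frame 1 and (8.9, 2.4) in frame 2.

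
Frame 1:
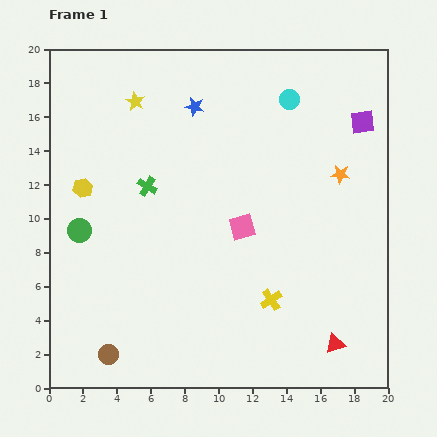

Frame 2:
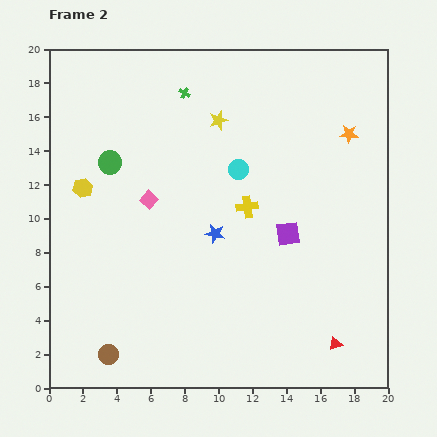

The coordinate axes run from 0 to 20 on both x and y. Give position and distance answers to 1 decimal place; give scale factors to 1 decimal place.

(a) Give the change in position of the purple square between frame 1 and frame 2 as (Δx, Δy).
(-4.4, -6.6)

The purple square was at (18.5, 15.7) in frame 1 and (14.1, 9.1) in frame 2.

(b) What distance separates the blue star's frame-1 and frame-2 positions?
7.6

The blue star moved from (8.6, 16.6) to (9.8, 9.1), a distance of √(1.2² + 7.5²) ≈ 7.6.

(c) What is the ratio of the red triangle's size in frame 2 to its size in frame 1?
0.7×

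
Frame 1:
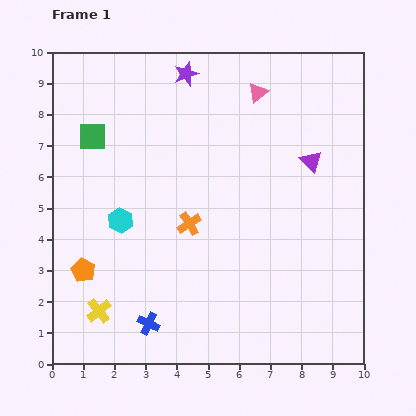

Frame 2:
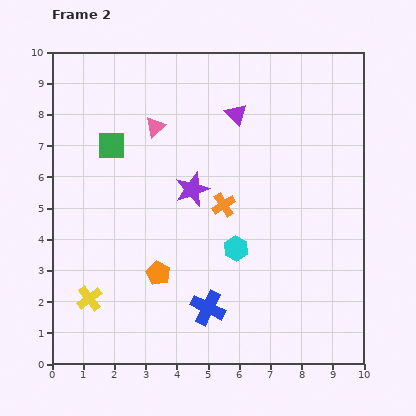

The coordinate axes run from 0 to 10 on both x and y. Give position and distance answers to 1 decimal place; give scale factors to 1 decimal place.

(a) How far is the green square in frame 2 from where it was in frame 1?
0.7

The green square moved from (1.3, 7.3) to (1.9, 7.0), a distance of √(0.6² + 0.3²) ≈ 0.7.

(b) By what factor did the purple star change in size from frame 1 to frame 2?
1.4×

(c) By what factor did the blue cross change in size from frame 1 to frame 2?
1.5×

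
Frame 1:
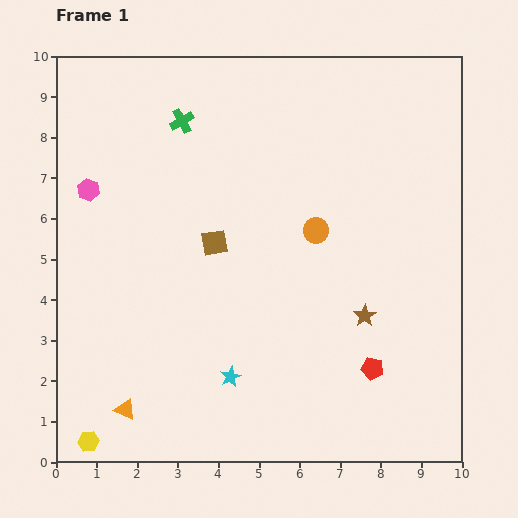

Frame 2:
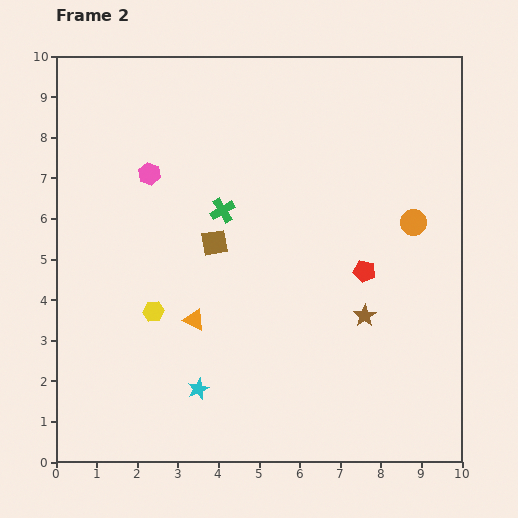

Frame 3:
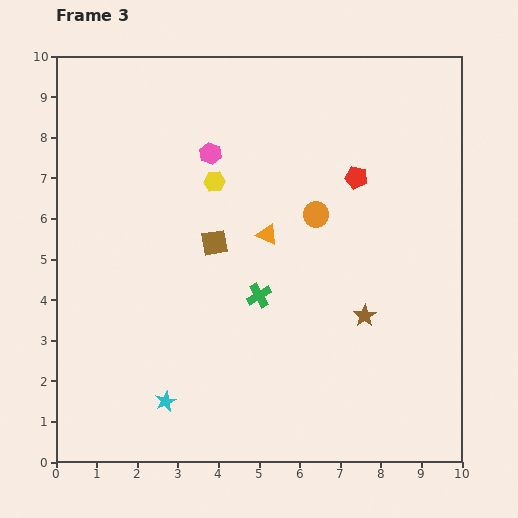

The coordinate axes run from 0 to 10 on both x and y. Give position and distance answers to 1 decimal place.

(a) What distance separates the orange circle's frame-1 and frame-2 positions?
2.4

The orange circle moved from (6.4, 5.7) to (8.8, 5.9), a distance of √(2.4² + 0.2²) ≈ 2.4.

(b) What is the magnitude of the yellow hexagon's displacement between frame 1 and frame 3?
7.1

The yellow hexagon moved from (0.8, 0.5) to (3.9, 6.9), a distance of √(3.1² + 6.4²) ≈ 7.1.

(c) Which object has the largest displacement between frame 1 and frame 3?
the yellow hexagon

(moved 7.1; next 5.5)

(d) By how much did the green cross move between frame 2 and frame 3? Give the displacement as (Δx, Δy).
(0.9, -2.1)

The green cross was at (4.1, 6.2) in frame 2 and (5.0, 4.1) in frame 3.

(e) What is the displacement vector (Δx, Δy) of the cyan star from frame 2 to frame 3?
(-0.8, -0.3)

The cyan star was at (3.5, 1.8) in frame 2 and (2.7, 1.5) in frame 3.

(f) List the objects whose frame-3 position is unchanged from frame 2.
the brown square, the brown star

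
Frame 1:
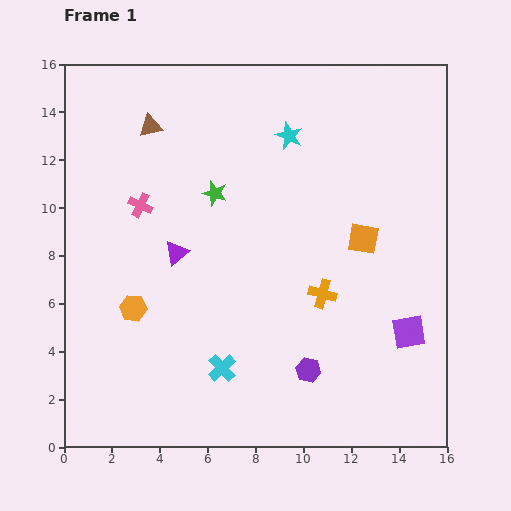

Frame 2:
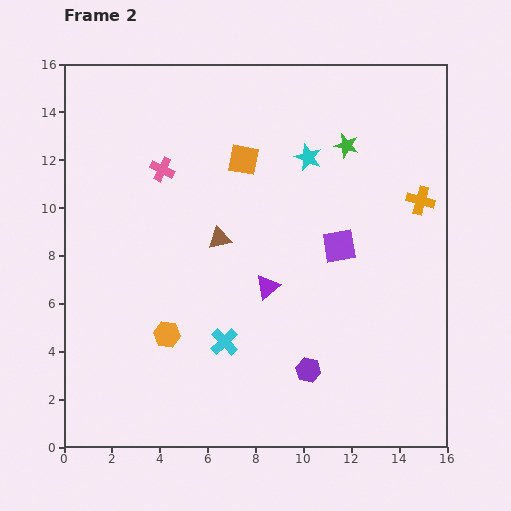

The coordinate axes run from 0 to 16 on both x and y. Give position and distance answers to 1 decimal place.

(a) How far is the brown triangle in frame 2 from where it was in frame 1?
5.5

The brown triangle moved from (3.6, 13.4) to (6.5, 8.7), a distance of √(2.9² + 4.7²) ≈ 5.5.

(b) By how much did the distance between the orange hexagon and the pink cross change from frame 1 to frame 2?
+2.6

Distance in frame 1: 4.3. Distance in frame 2: 6.9.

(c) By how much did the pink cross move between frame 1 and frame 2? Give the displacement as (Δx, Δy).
(0.9, 1.5)

The pink cross was at (3.2, 10.1) in frame 1 and (4.1, 11.6) in frame 2.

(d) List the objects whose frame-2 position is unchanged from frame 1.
the purple hexagon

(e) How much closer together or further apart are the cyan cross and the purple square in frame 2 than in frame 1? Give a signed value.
-1.7

Distance in frame 1: 7.9. Distance in frame 2: 6.2.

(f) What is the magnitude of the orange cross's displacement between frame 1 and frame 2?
5.7

The orange cross moved from (10.8, 6.4) to (14.9, 10.3), a distance of √(4.1² + 3.9²) ≈ 5.7.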